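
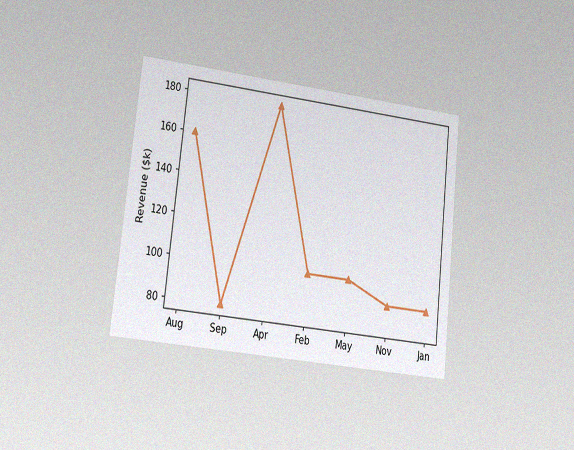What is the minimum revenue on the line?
The chart is tilted about 6° clockwise and viewed at a slight angle, with some photo noise. The lowest point is at Sep, and reading across to the y-axis gives $80k.

$80k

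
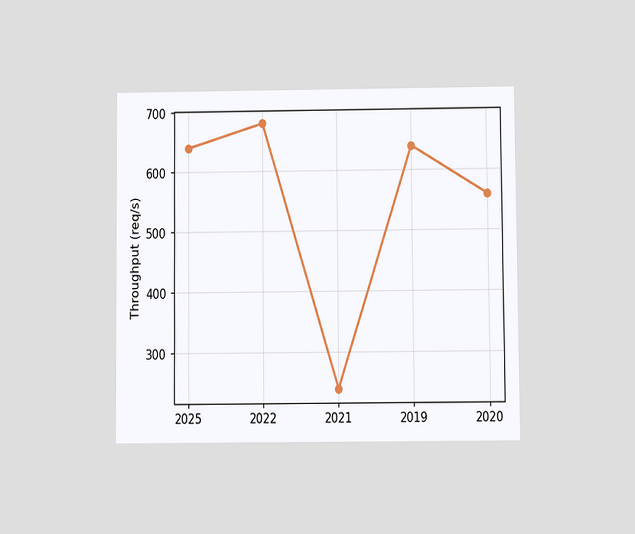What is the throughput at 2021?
240req/s

The chart is viewed at a slight angle. At 2021, the line is at 240req/s.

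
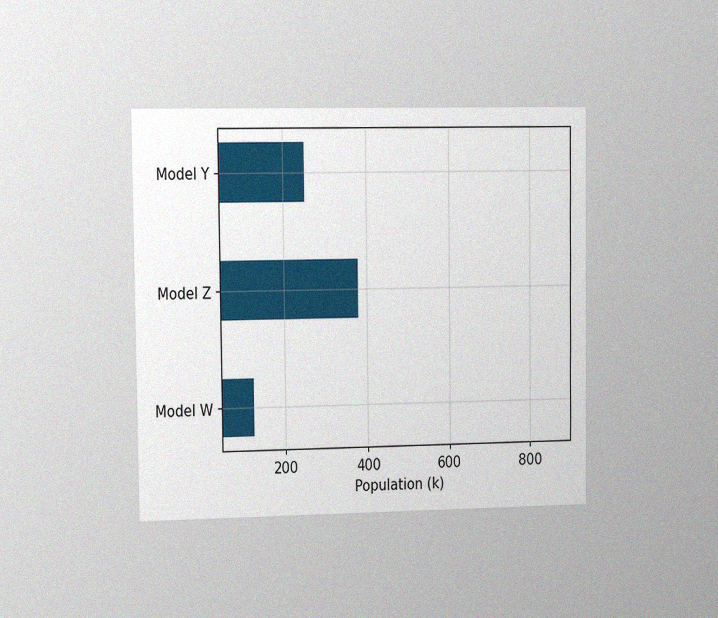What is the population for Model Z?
378k

The chart is viewed slightly from the left, with some photo noise. Reading along the chart's x-axis, the Model Z bar reaches 378k.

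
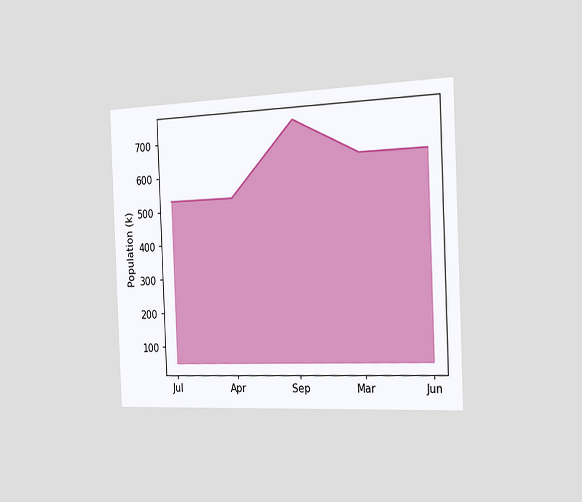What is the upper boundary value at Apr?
The chart is tilted about 2° counter-clockwise and viewed slightly from the right. At Apr the upper boundary is at 530k.

530k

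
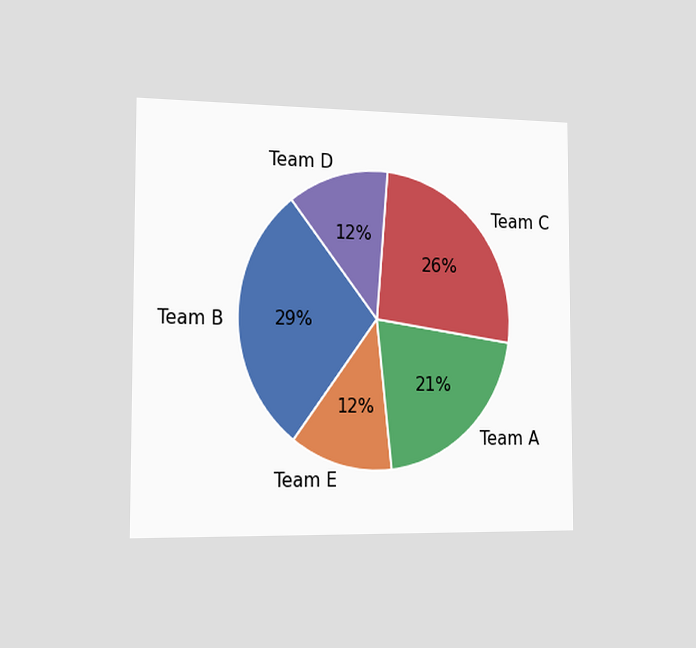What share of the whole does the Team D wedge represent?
The chart is viewed slightly from the left. The Team D slice takes up 12% of the pie.

12%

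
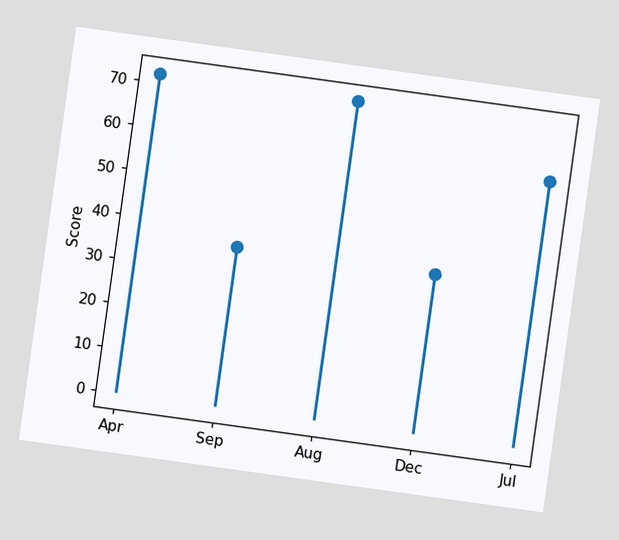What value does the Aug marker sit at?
The chart is tilted about 8° clockwise. The Aug marker sits at 72.

72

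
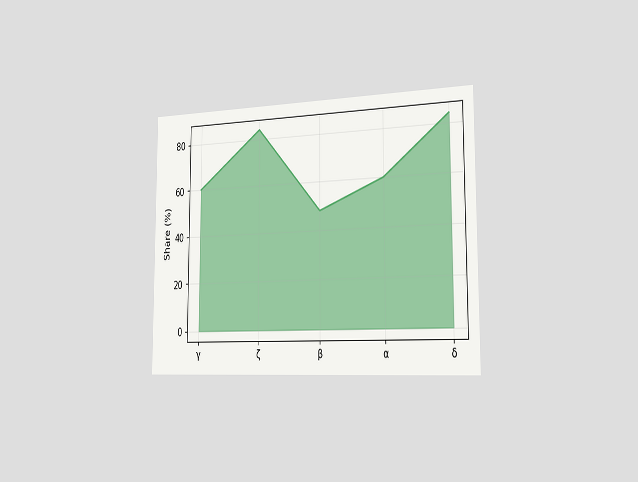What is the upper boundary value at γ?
60%

The chart is viewed slightly from the right. At γ the upper boundary is at 60%.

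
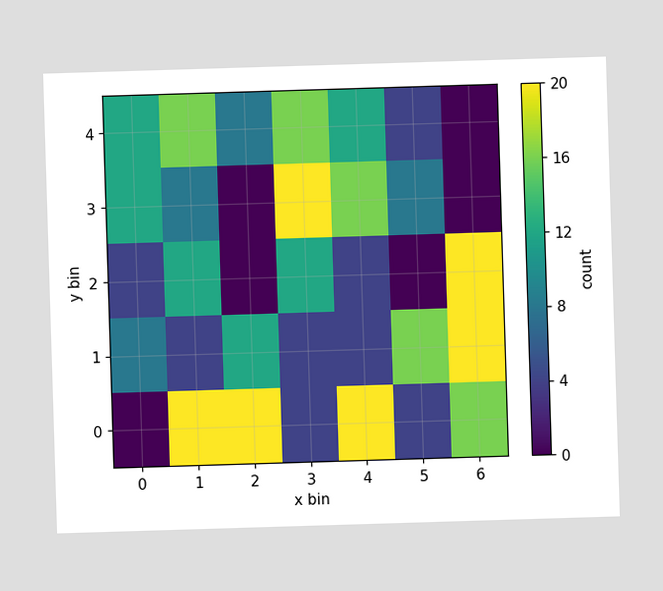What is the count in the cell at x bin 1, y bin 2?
12

Matching the cell (1, 2) against the colorbar gives 12.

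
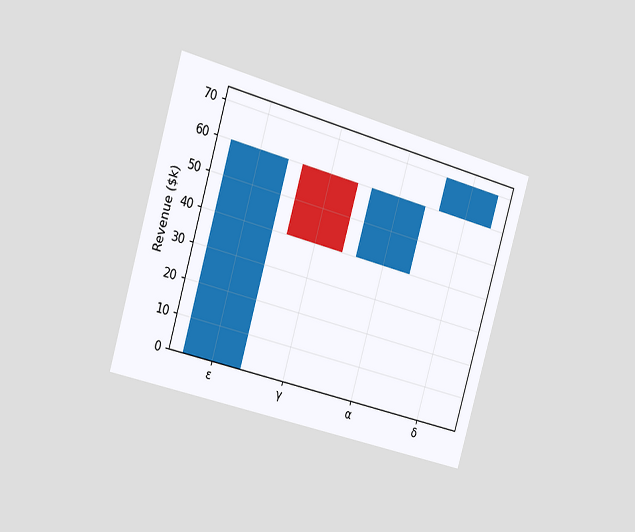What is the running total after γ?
The chart is tilted about 16° clockwise and viewed slightly from the left. After γ the running total reaches $40k.

$40k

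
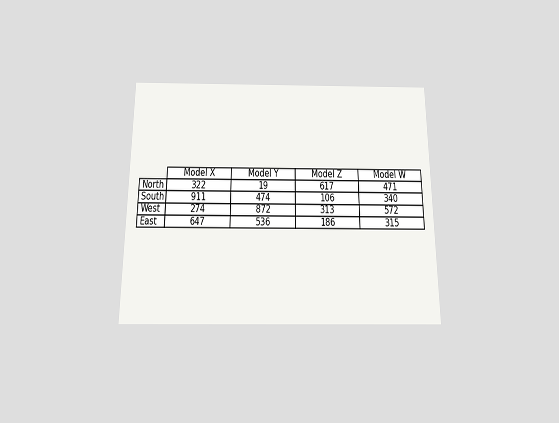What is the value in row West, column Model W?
The chart is viewed slightly from below. The (West, Model W) cell reads 572.

572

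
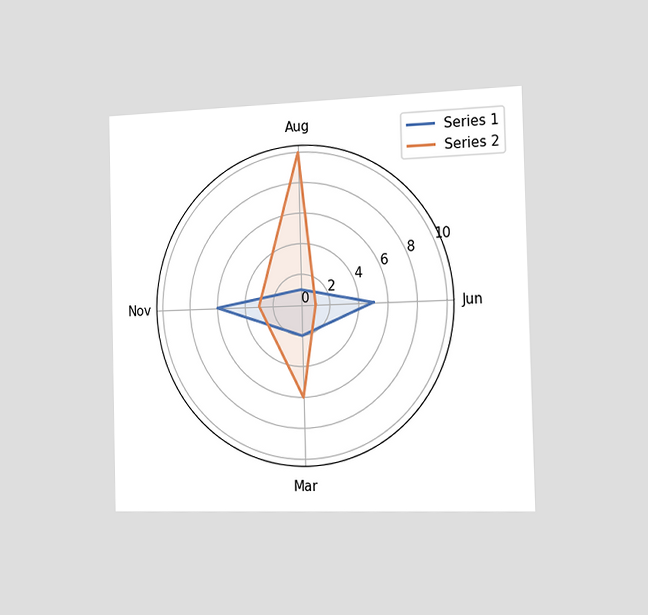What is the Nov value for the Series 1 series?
The chart is viewed slightly from the right. On the Nov axis, Series 1 reaches 6.

6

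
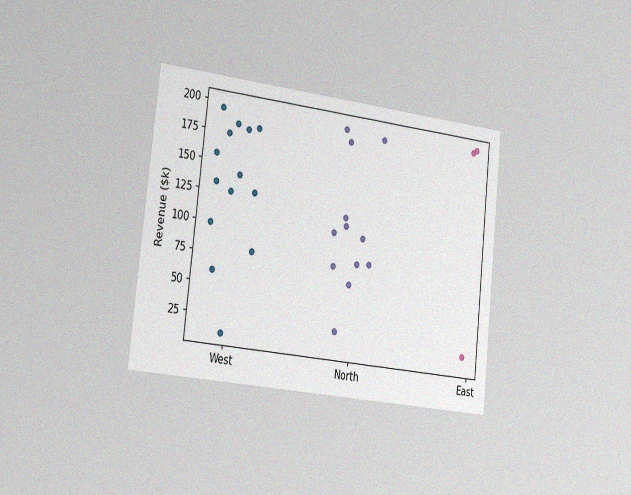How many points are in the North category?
12

The chart is tilted about 6° clockwise and viewed slightly from the left, with some photo noise. Counting the markers in the North column gives 12.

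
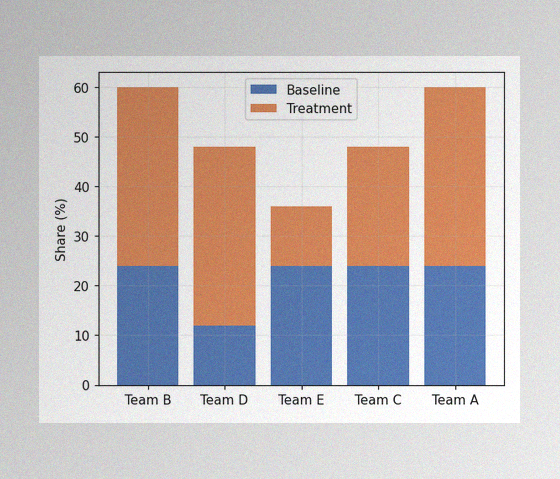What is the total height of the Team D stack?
48%

The image has some photo noise and uneven lighting. The Team D stack's top reaches 48% on the y-axis.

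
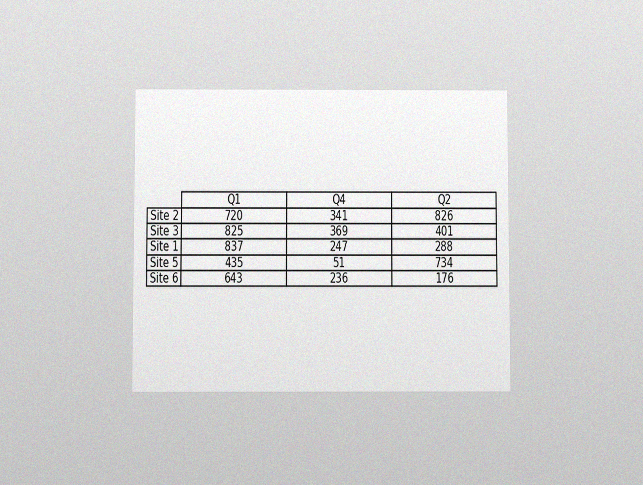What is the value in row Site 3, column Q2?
The chart is viewed slightly from below, with some photo noise. The (Site 3, Q2) cell reads 401.

401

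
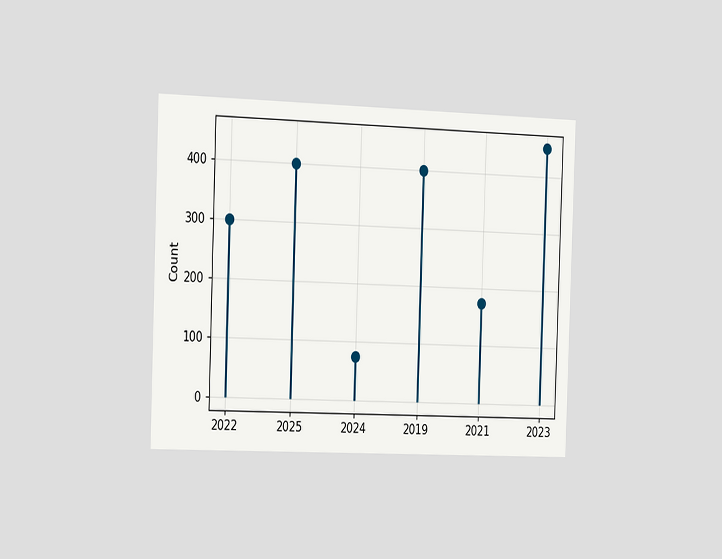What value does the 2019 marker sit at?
400

The chart is tilted about 2° clockwise and viewed slightly from the left. The 2019 marker sits at 400.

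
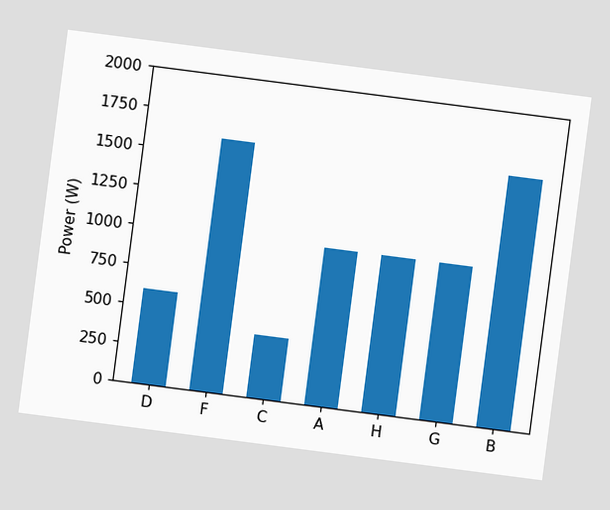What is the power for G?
1000W

The chart is tilted about 7° clockwise. Reading along the chart's y-axis, the G bar reaches 1000W.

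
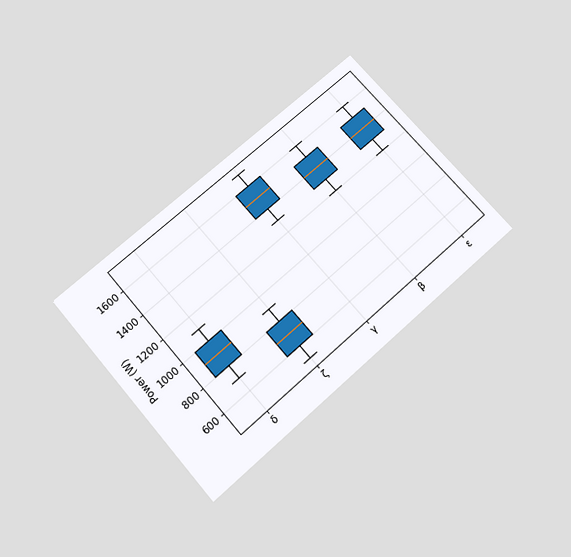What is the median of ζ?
700W

The chart is tilted about 41° counter-clockwise and viewed slightly from below. The median line in the ζ box sits at 700W.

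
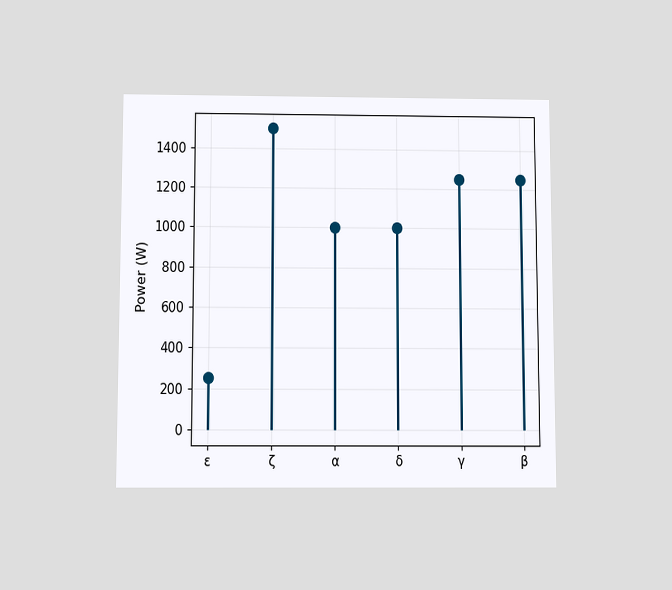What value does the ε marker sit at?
The chart is viewed slightly from below. The ε marker sits at 250W.

250W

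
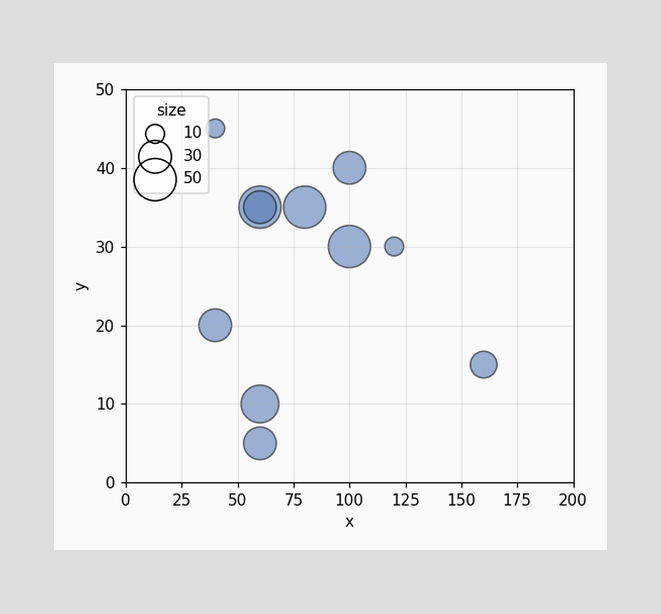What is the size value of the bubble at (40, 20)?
30

Matching the bubble at (40, 20) against the size legend gives 30.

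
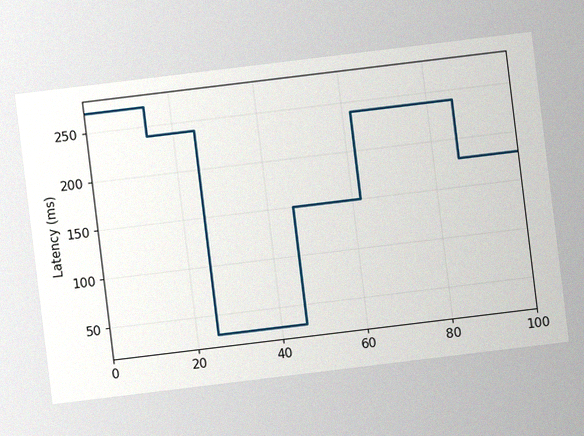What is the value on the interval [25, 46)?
30ms

The chart is tilted about 7° counter-clockwise, with some photo noise. On [25, 46) the step sits at 30ms.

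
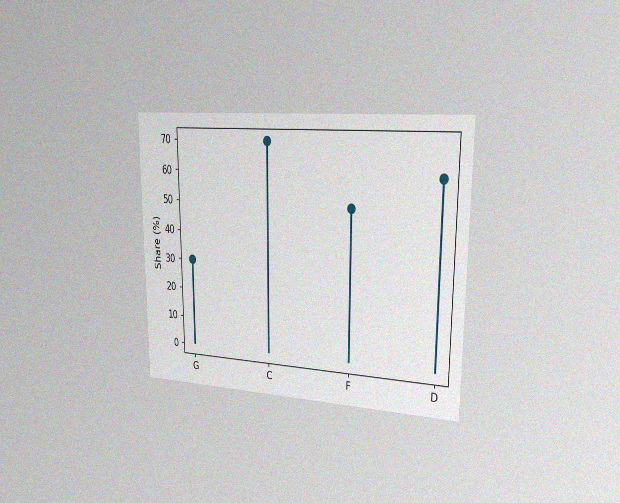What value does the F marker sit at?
The chart is viewed slightly from the right, with some photo noise. The F marker sits at 50%.

50%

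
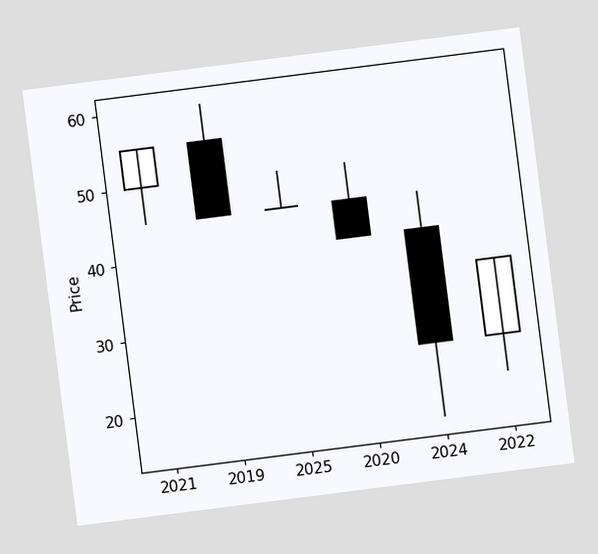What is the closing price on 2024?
25

The chart is tilted about 7° counter-clockwise. The 2024 candle closes at 25.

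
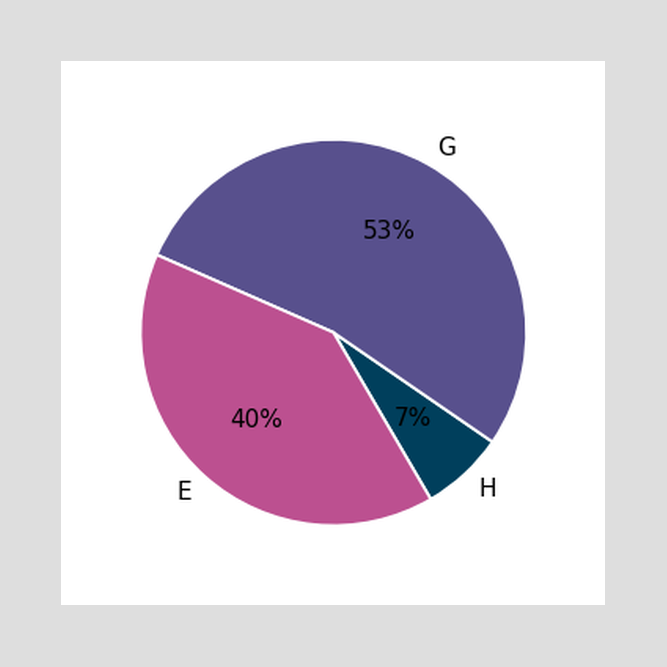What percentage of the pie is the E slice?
The E slice takes up 40% of the pie.

40%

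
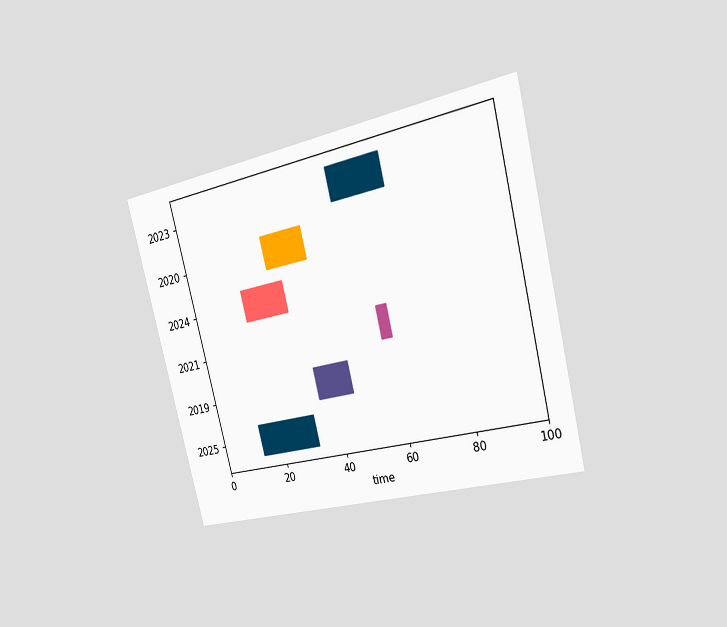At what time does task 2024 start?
17

The chart is tilted about 14° counter-clockwise and viewed slightly from the right. The 2024 bar begins at t=17.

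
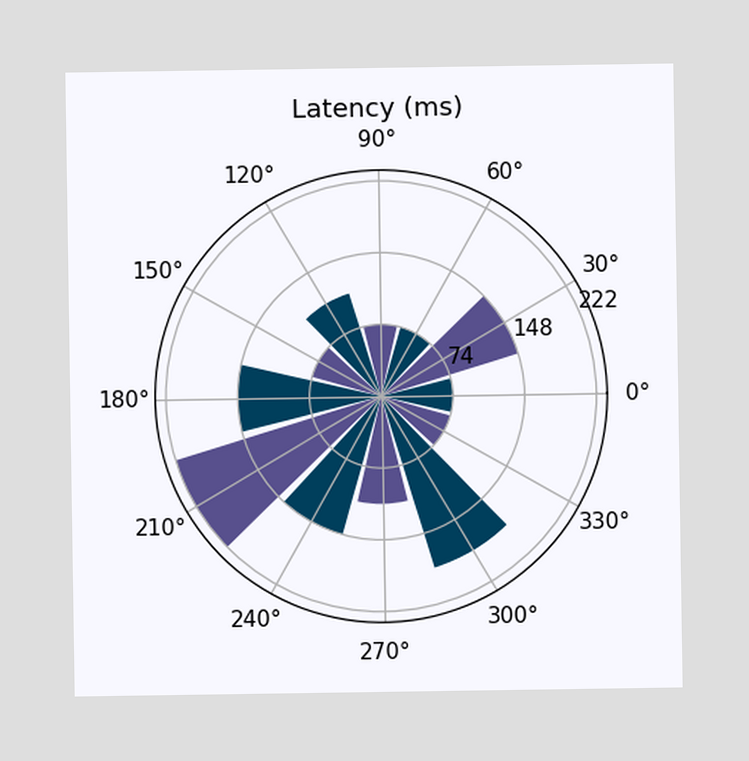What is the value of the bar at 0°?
74ms

The bar at 0° reaches 74ms on the radial axis.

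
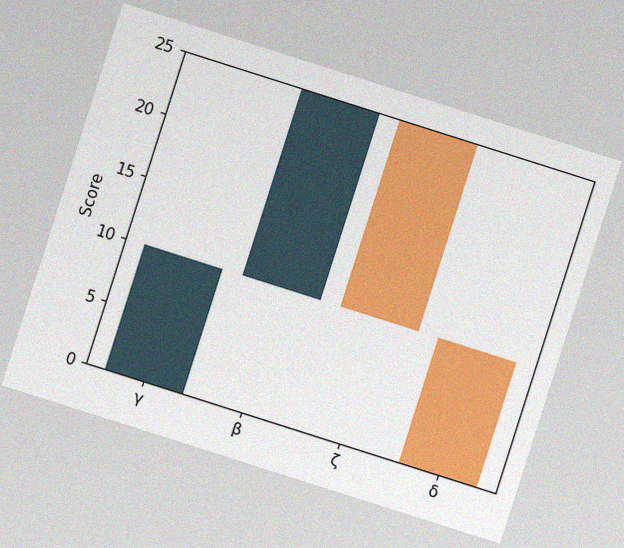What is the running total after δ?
The chart is tilted about 18° clockwise, with some photo noise. After δ the running total reaches 0.

0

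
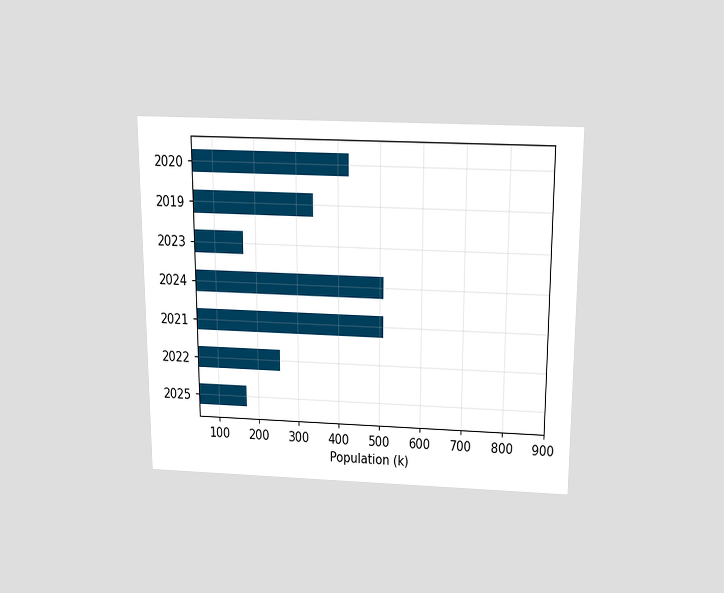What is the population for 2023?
170k

The chart is viewed slightly from above. Reading along the chart's x-axis, the 2023 bar reaches 170k.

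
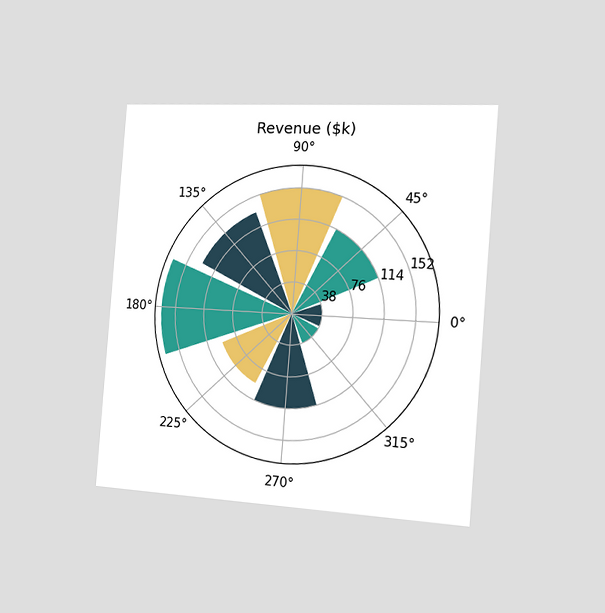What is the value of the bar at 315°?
The chart is tilted about 5° clockwise and viewed slightly from the right. The bar at 315° reaches $38k on the radial axis.

$38k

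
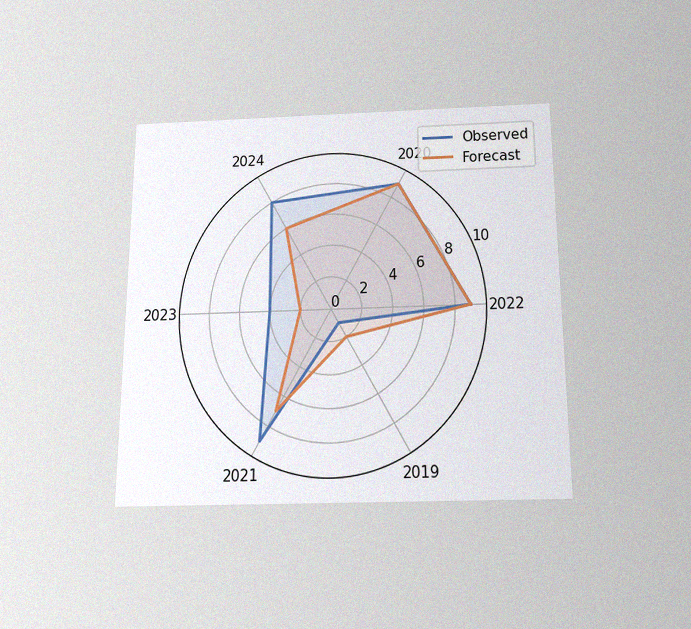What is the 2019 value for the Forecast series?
2

The chart is viewed slightly from below, with some photo noise. On the 2019 axis, Forecast reaches 2.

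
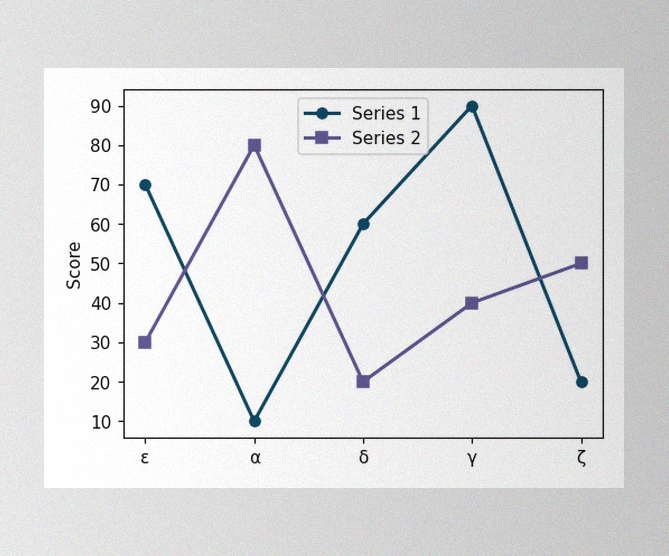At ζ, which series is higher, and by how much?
Series 2, by 30

The image has some photo noise and uneven lighting. At ζ, Series 2 sits above the other line by 30.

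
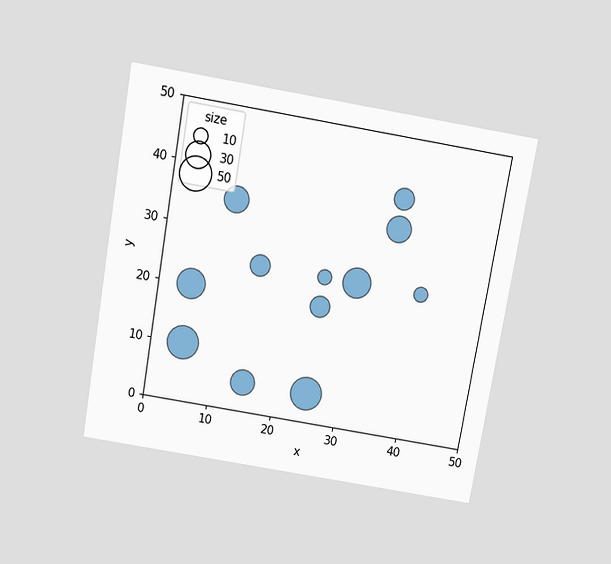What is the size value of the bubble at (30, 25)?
40

The chart is tilted about 10° clockwise and viewed slightly from above. Matching the bubble at (30, 25) against the size legend gives 40.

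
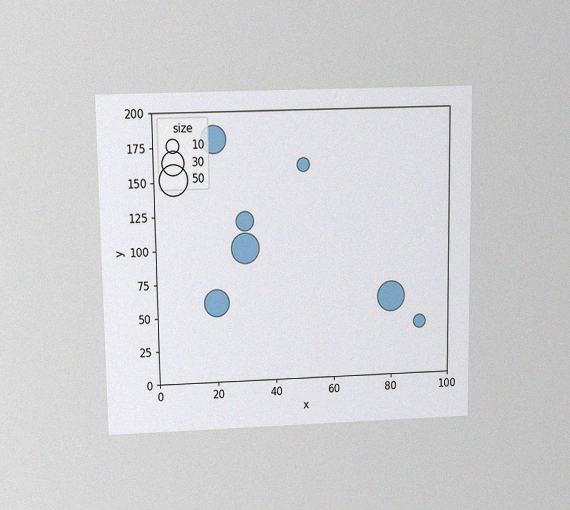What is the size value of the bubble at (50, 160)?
10

The chart is viewed slightly from above, with some photo noise. Matching the bubble at (50, 160) against the size legend gives 10.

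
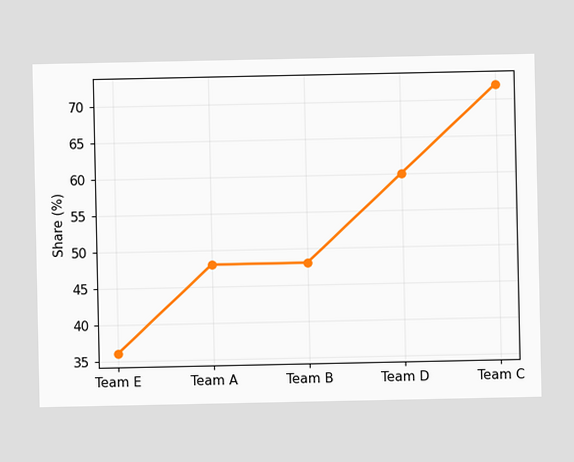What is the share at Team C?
72%

At Team C, the line is at 72%.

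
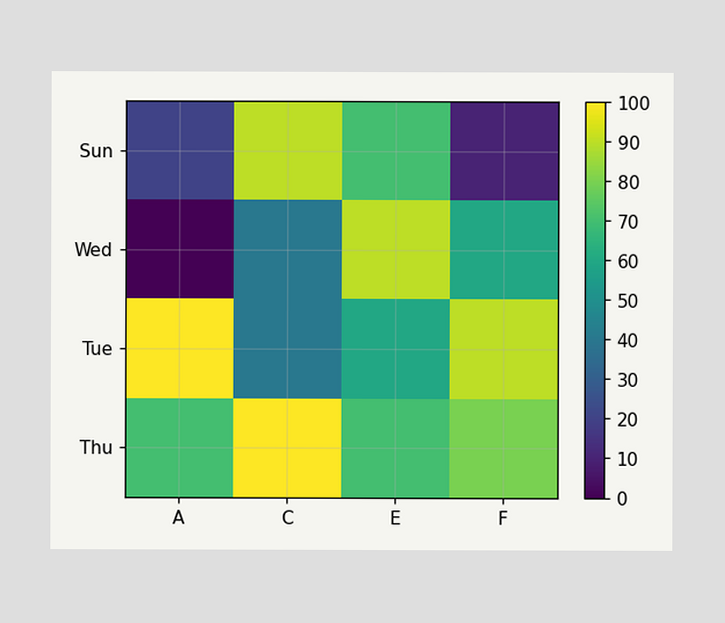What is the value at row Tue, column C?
Matching cell (Tue, C) against the colorbar gives 40.

40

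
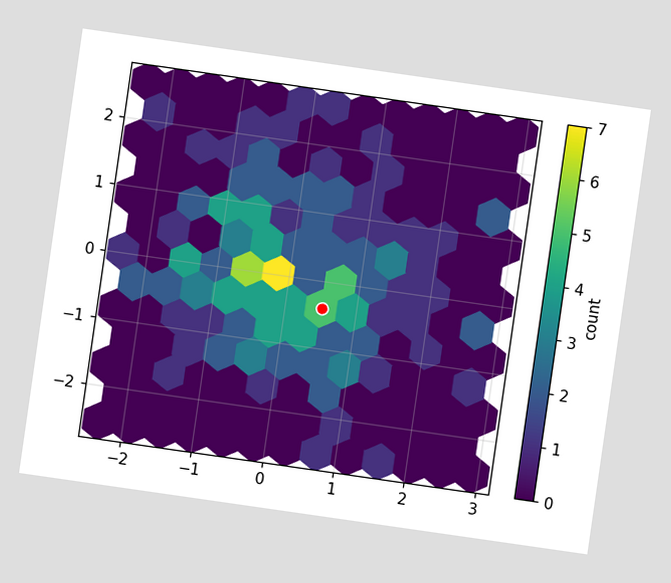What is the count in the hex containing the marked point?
5

The chart is tilted about 8° clockwise. The marked hex reads 5 on the colorbar.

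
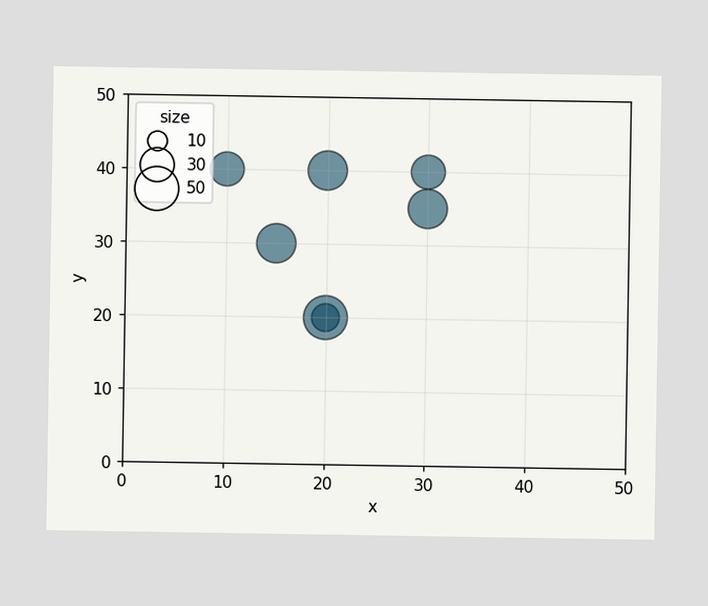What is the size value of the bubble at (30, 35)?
40

Matching the bubble at (30, 35) against the size legend gives 40.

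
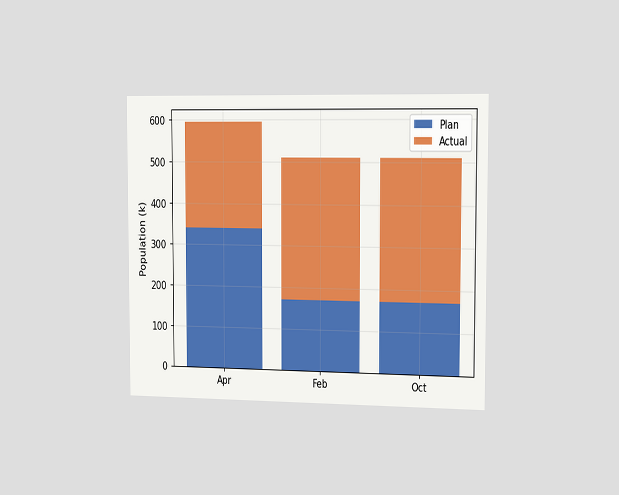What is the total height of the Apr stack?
595k

The chart is viewed slightly from the right. The Apr stack's top reaches 595k on the y-axis.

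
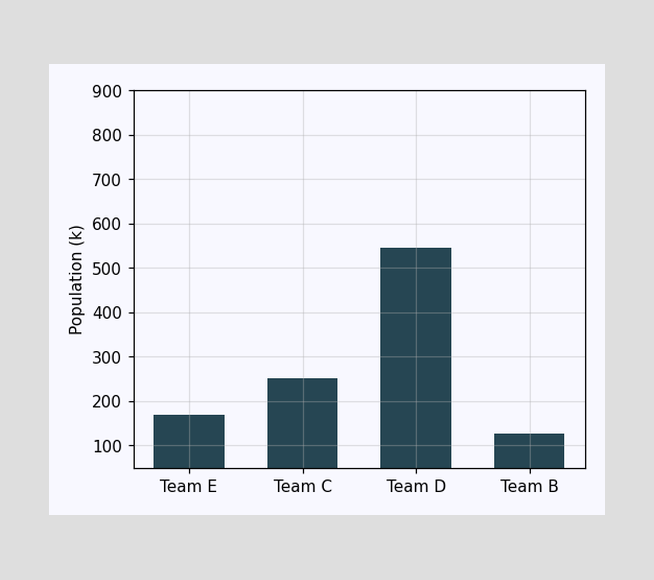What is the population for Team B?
126k

Reading along the chart's y-axis, the Team B bar reaches 126k.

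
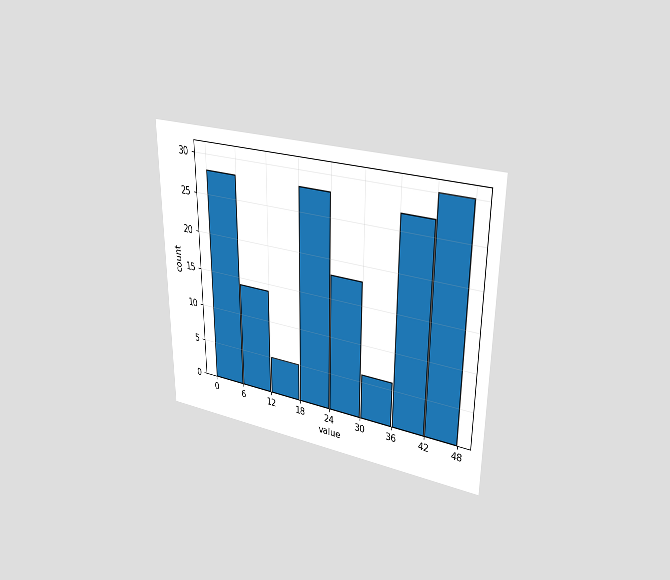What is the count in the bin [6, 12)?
The chart is viewed at a slight angle. The [6, 12) bin has height 14.

14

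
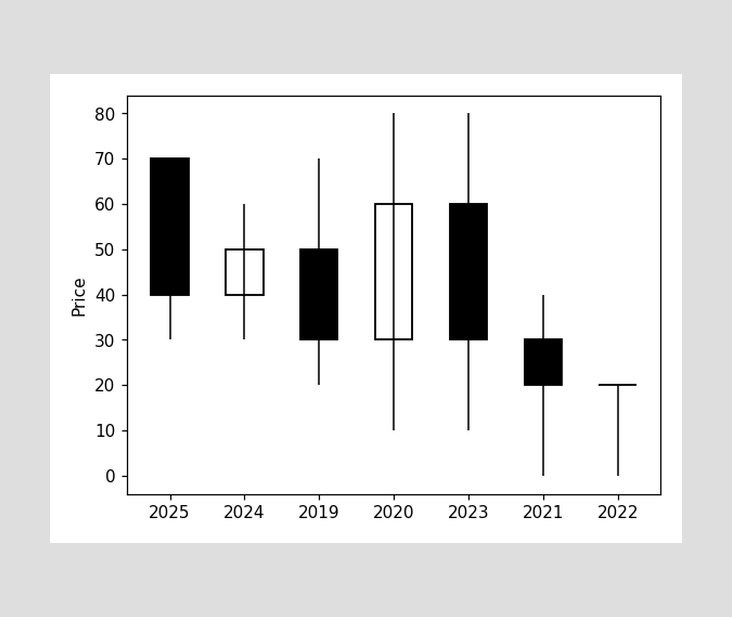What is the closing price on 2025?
The 2025 candle closes at 40.

40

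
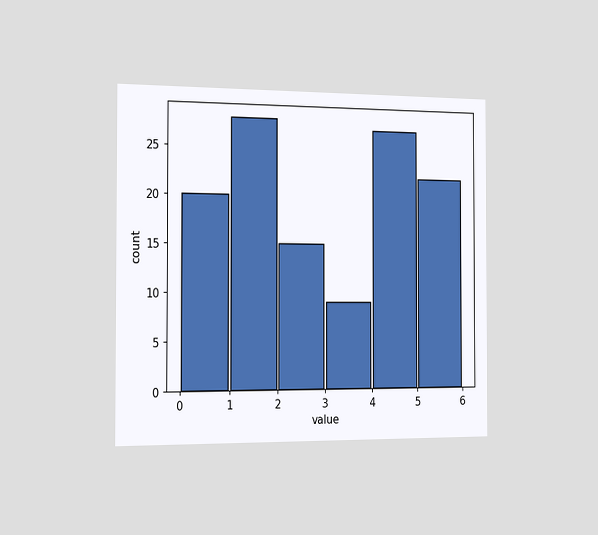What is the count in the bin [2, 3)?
The chart is viewed slightly from the left. The [2, 3) bin has height 15.

15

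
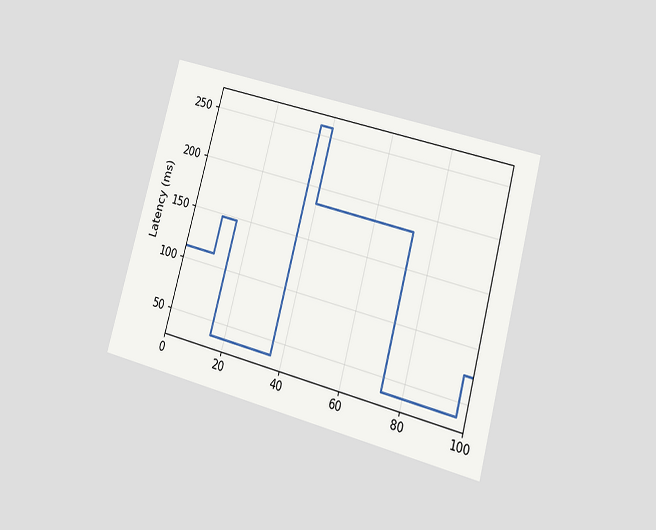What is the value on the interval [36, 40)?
259ms

The chart is tilted about 15° clockwise and viewed at a slight angle. On [36, 40) the step sits at 259ms.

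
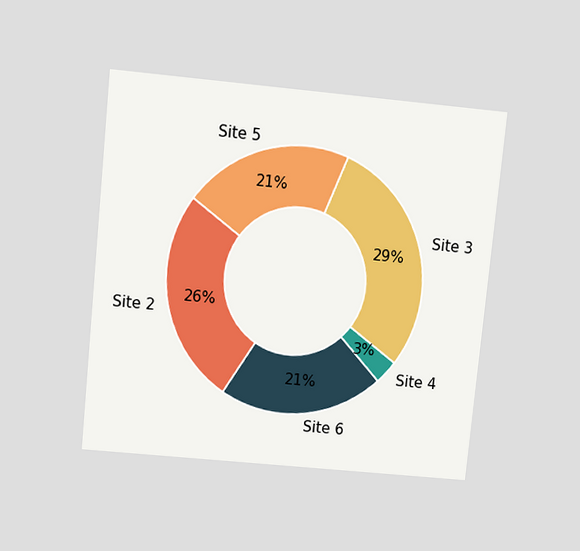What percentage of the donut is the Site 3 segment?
29%

The chart is tilted about 6° clockwise and viewed slightly from above. The Site 3 segment takes up 29% of the ring.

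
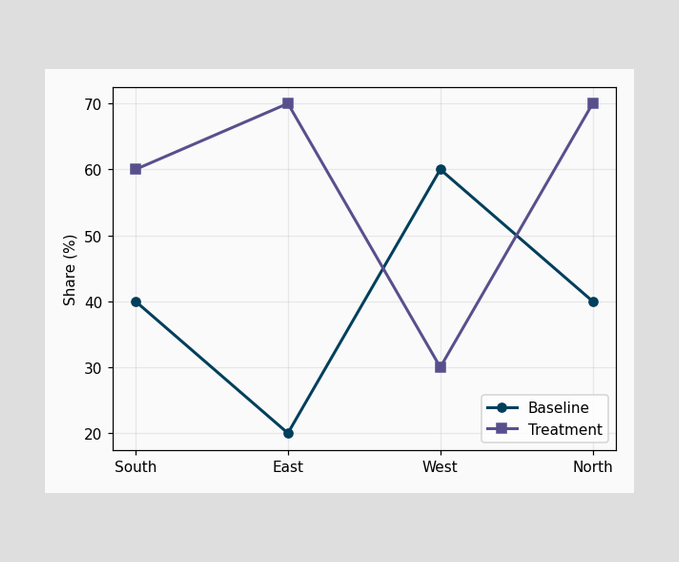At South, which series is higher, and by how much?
Treatment, by 20%

At South, Treatment sits above the other line by 20%.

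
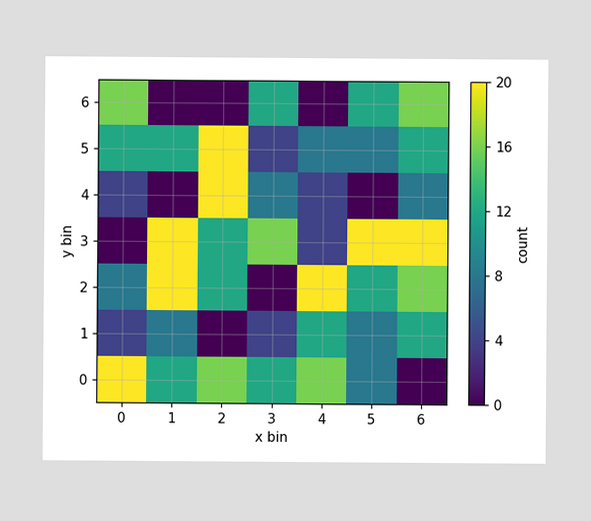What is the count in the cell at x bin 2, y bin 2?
12

Matching the cell (2, 2) against the colorbar gives 12.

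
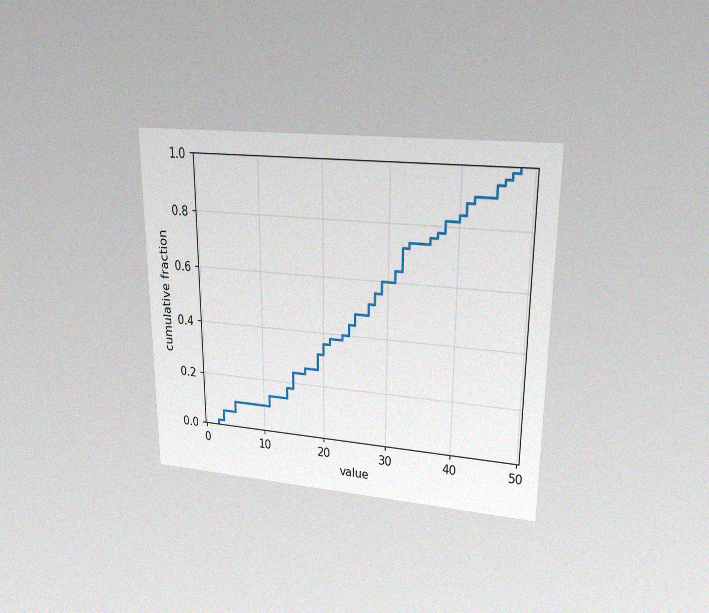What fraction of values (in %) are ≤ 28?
56%

The chart is viewed at a slight angle, with some photo noise. At x=28 the ECDF step is at 56%.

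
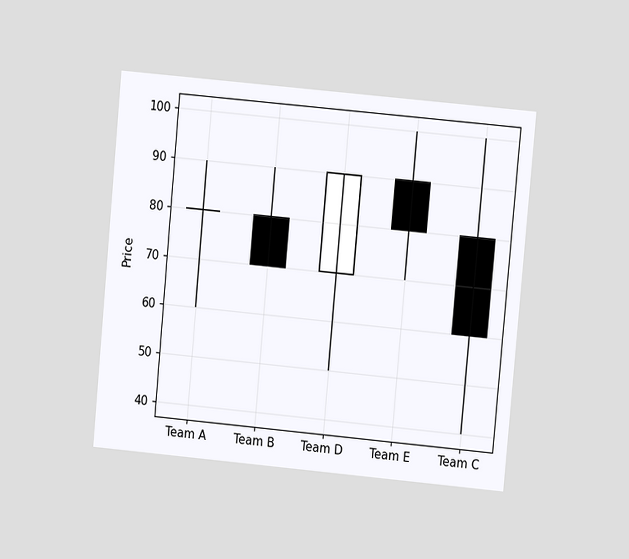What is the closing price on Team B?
70

The chart is tilted about 5° clockwise and viewed at a slight angle. The Team B candle closes at 70.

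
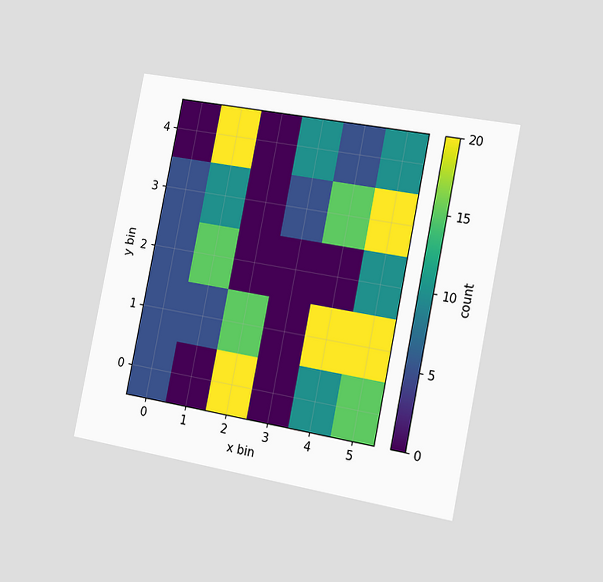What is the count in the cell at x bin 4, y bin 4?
5

The chart is tilted about 11° clockwise and viewed slightly from the right. Matching the cell (4, 4) against the colorbar gives 5.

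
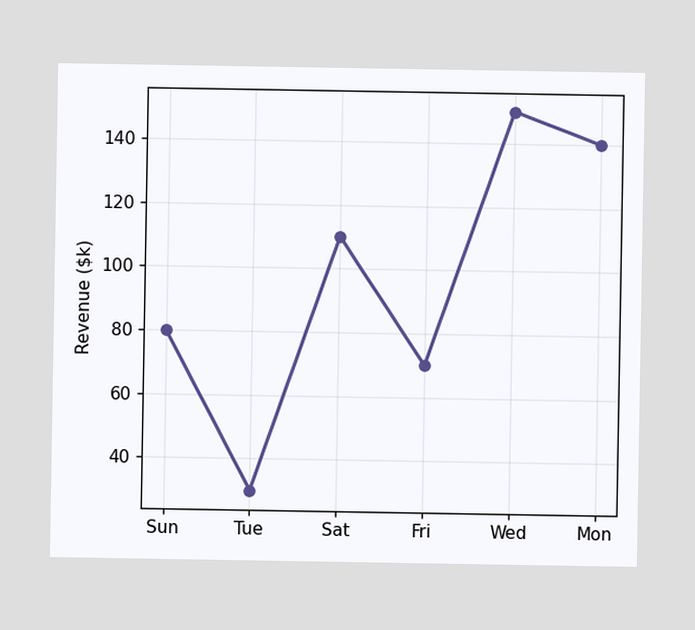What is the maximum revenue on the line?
The highest point is at Wed, and reading across to the y-axis gives $150k.

$150k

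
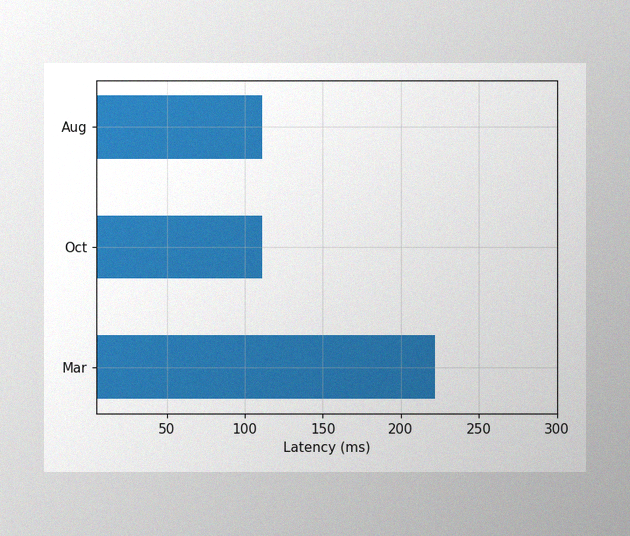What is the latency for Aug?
The image has some photo noise and uneven lighting. Reading along the chart's x-axis, the Aug bar reaches 111ms.

111ms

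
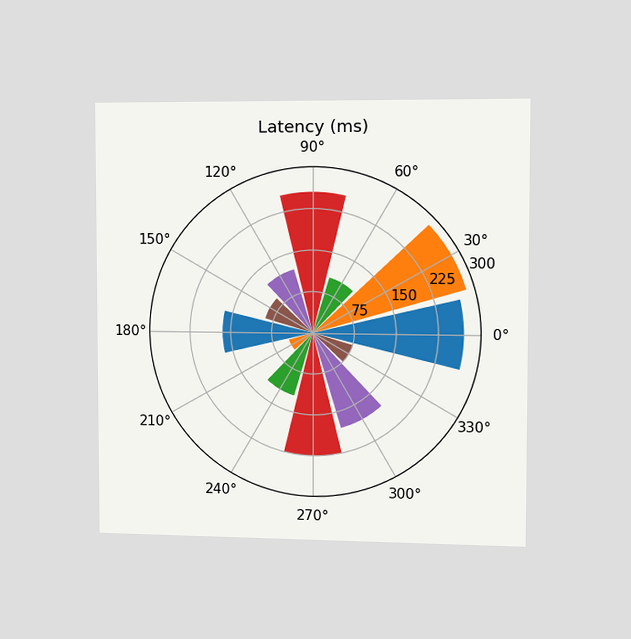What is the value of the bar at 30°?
The chart is viewed slightly from the right. The bar at 30° reaches 285ms on the radial axis.

285ms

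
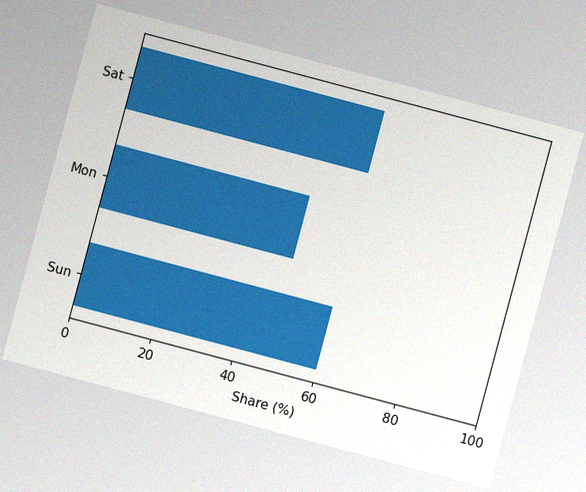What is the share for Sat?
The chart is tilted about 15° clockwise, with some photo noise. Reading along the chart's x-axis, the Sat bar reaches 60%.

60%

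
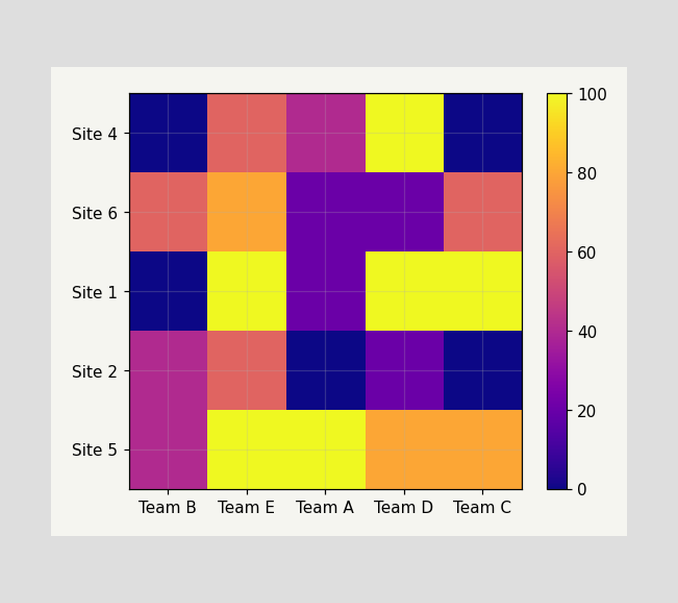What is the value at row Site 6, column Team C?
Matching cell (Site 6, Team C) against the colorbar gives 60.

60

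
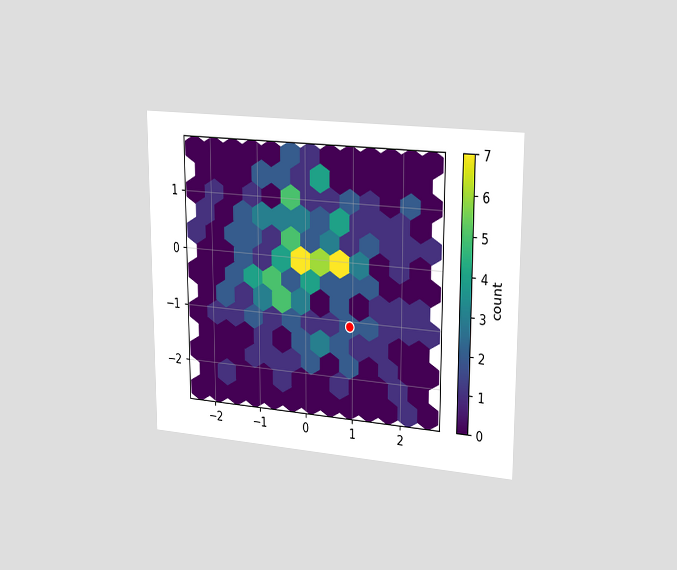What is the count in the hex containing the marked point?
2

The chart is viewed slightly from the right. The marked hex reads 2 on the colorbar.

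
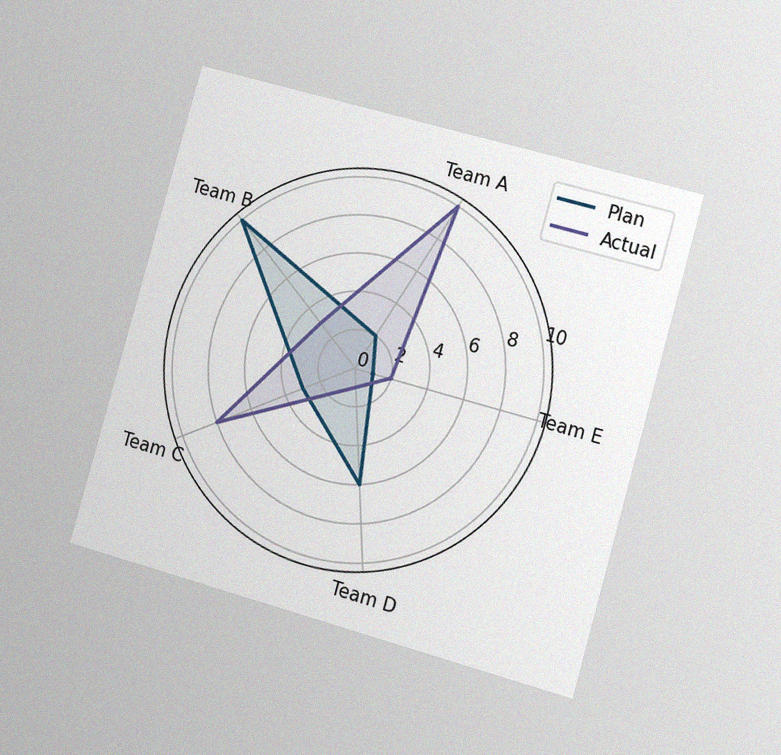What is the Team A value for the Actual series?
10

The chart is tilted about 16° clockwise and viewed at a slight angle, with some photo noise. On the Team A axis, Actual reaches 10.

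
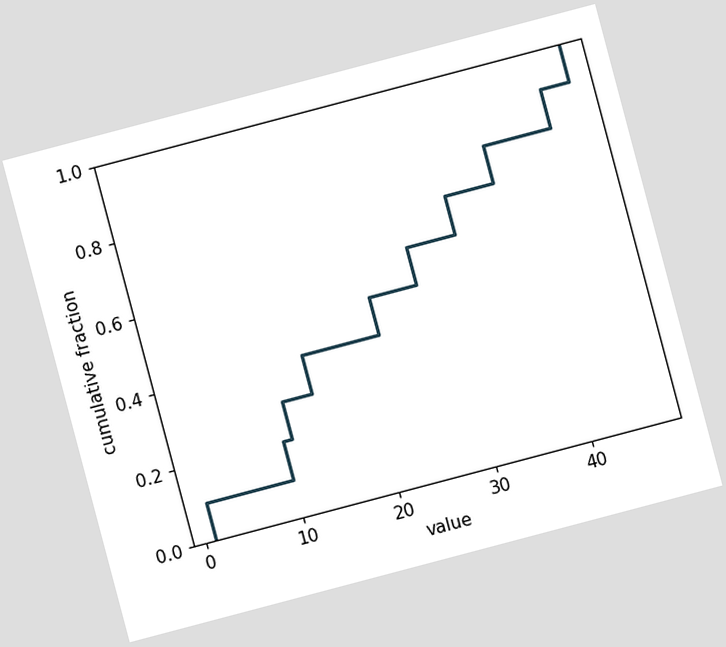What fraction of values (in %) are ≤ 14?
40%

The chart is tilted about 15° counter-clockwise. At x=14 the ECDF step is at 40%.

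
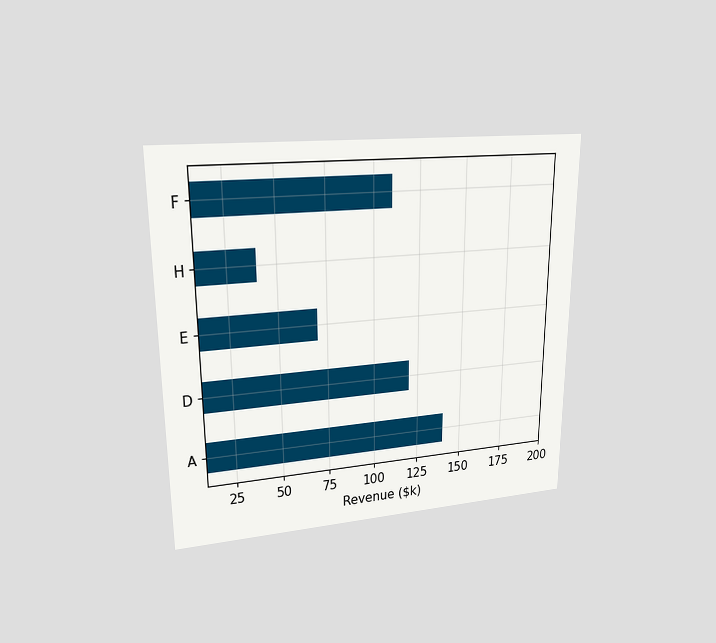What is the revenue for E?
The chart is viewed at a slight angle. Reading along the chart's x-axis, the E bar reaches $70k.

$70k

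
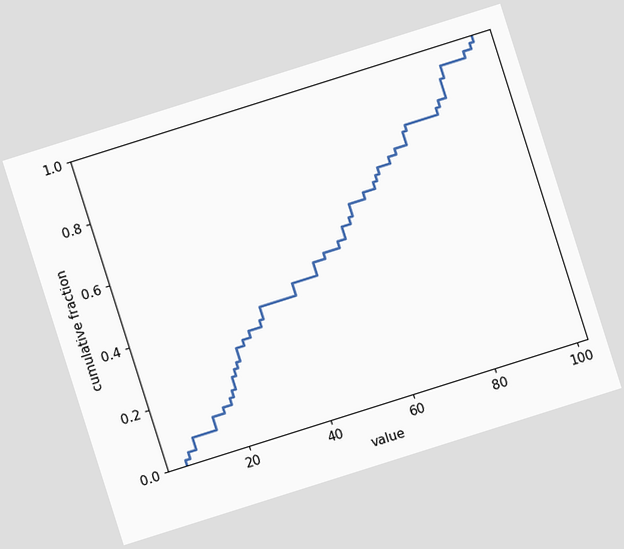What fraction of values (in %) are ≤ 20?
18%

The chart is tilted about 18° counter-clockwise. At x=20 the ECDF step is at 18%.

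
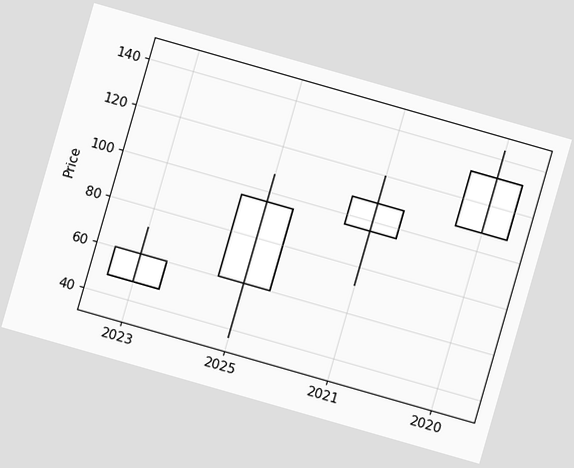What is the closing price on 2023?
60

The chart is tilted about 16° clockwise. The 2023 candle closes at 60.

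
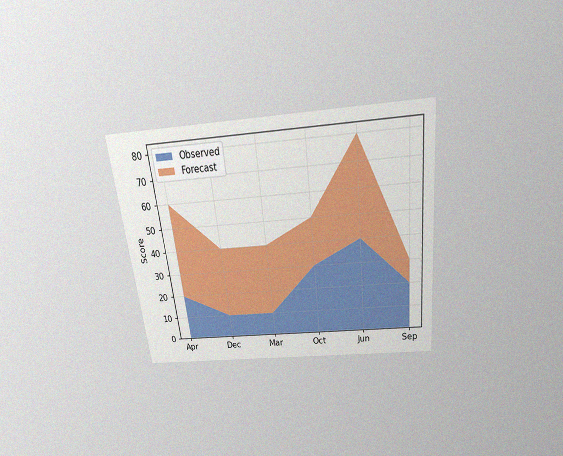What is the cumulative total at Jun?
80

The chart is tilted about 6° counter-clockwise and viewed slightly from above, with some photo noise. The stacked total at Jun reaches 80.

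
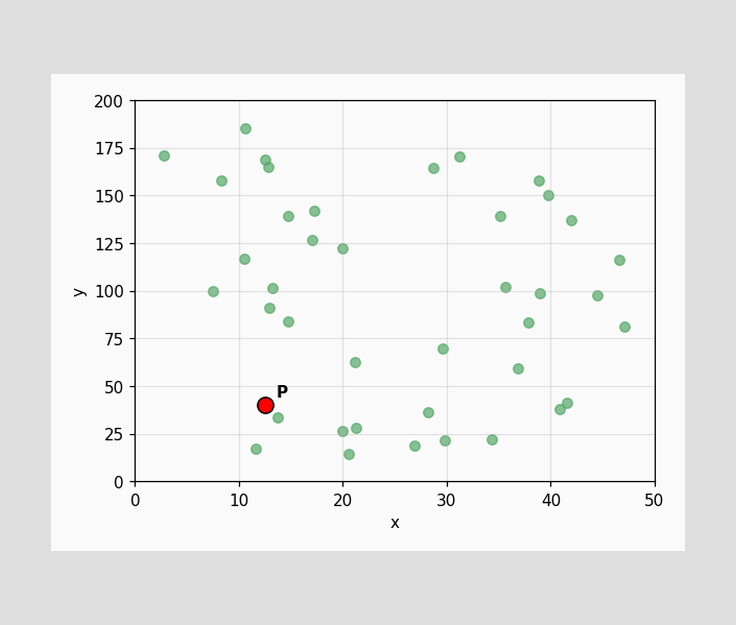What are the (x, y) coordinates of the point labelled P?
Following the gridlines from P to each axis, P sits at (12.5, 40).

(12.5, 40)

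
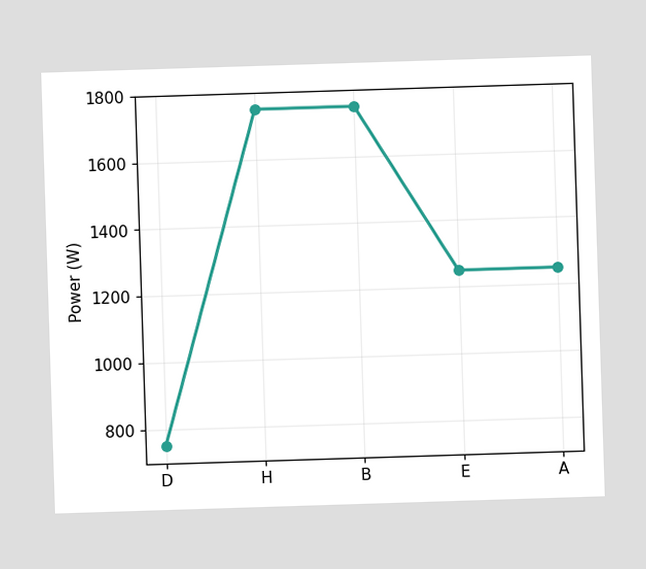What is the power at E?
At E, the line is at 1250W.

1250W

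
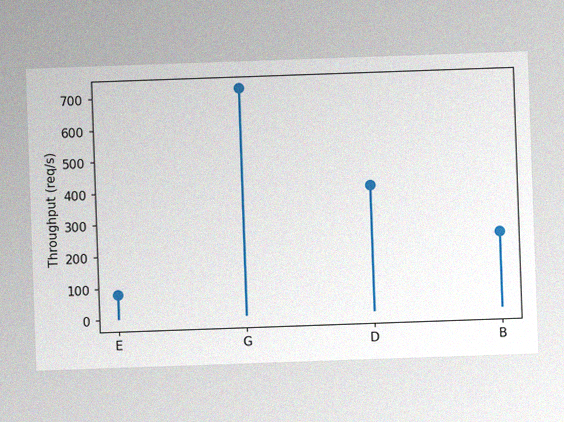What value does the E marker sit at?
The chart is tilted about 2° counter-clockwise, with some photo noise. The E marker sits at 80req/s.

80req/s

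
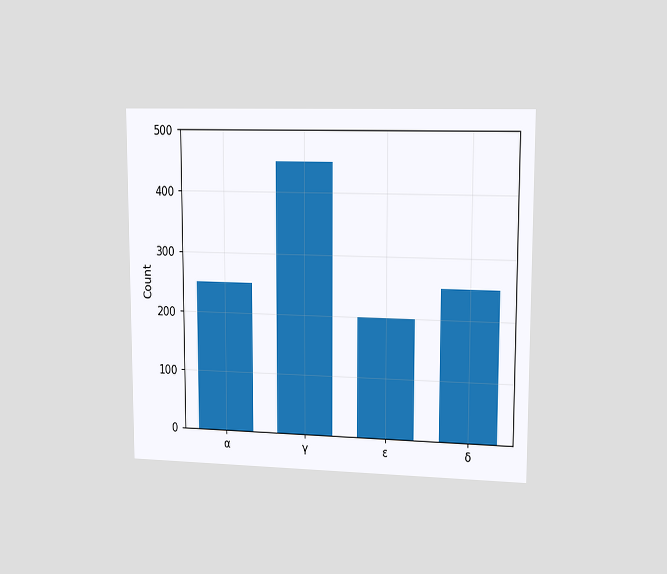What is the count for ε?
The chart is viewed slightly from the right. Reading along the chart's y-axis, the ε bar reaches 200.

200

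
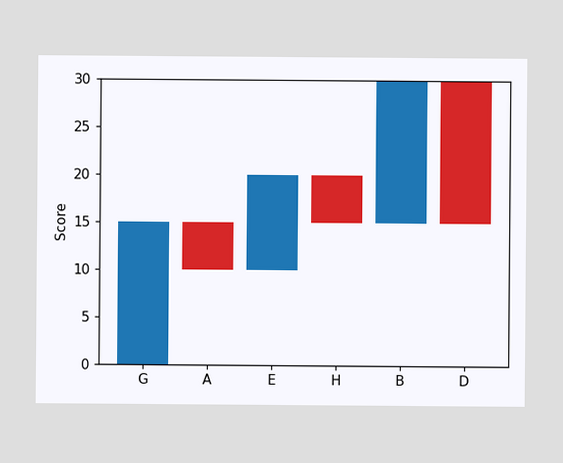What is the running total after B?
After B the running total reaches 30.

30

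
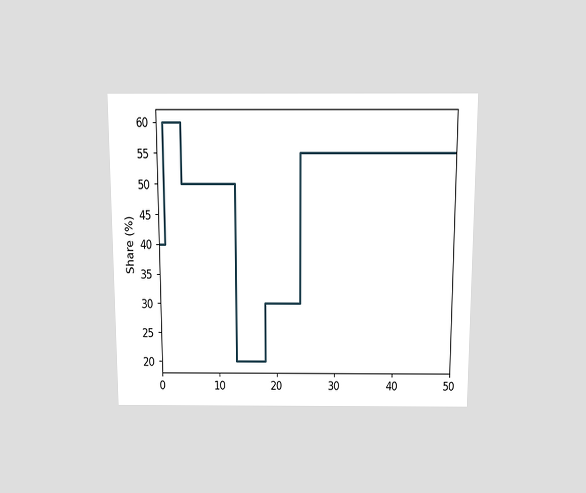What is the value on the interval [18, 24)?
The chart is viewed slightly from above. On [18, 24) the step sits at 30%.

30%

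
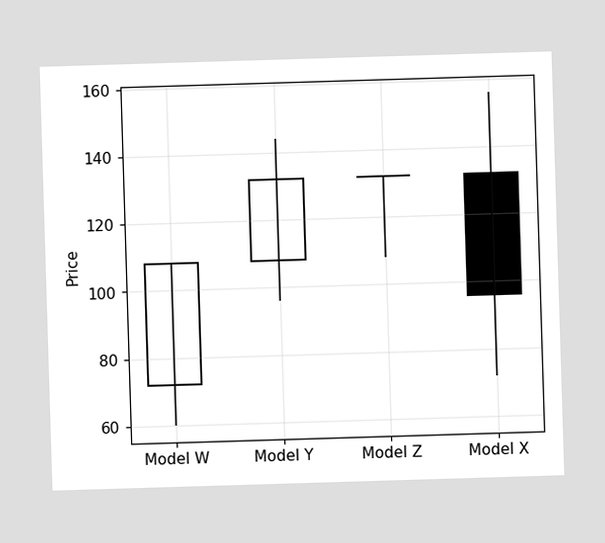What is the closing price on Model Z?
The Model Z candle closes at 132.

132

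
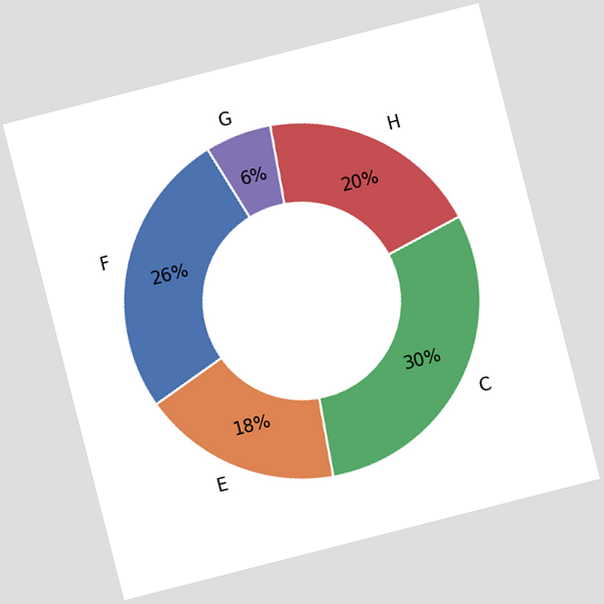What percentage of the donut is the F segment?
The chart is tilted about 14° counter-clockwise. The F segment takes up 26% of the ring.

26%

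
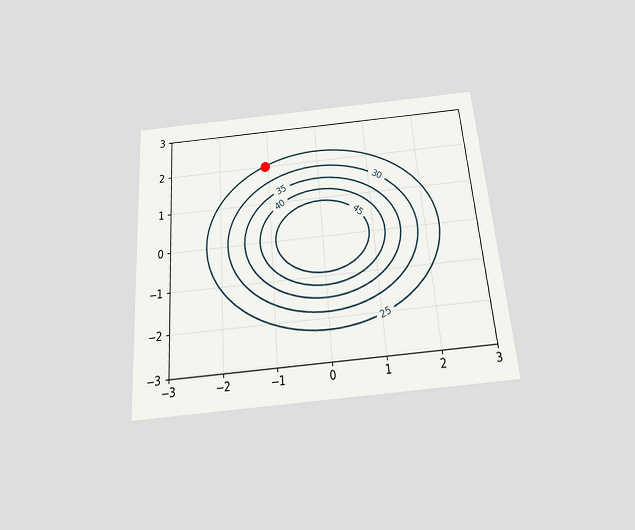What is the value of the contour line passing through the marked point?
25

The chart is tilted about 4° counter-clockwise and viewed slightly from below. The marked point sits on the contour labelled 25.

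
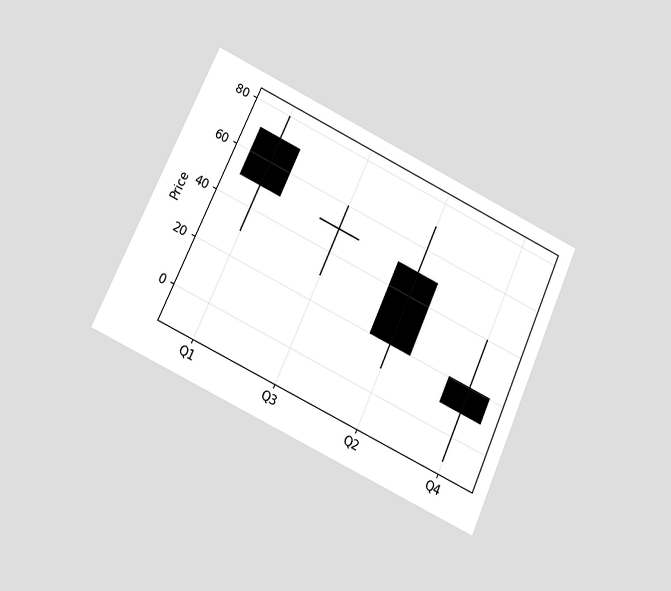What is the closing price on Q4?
The chart is tilted about 24° clockwise and viewed slightly from below. The Q4 candle closes at 10.

10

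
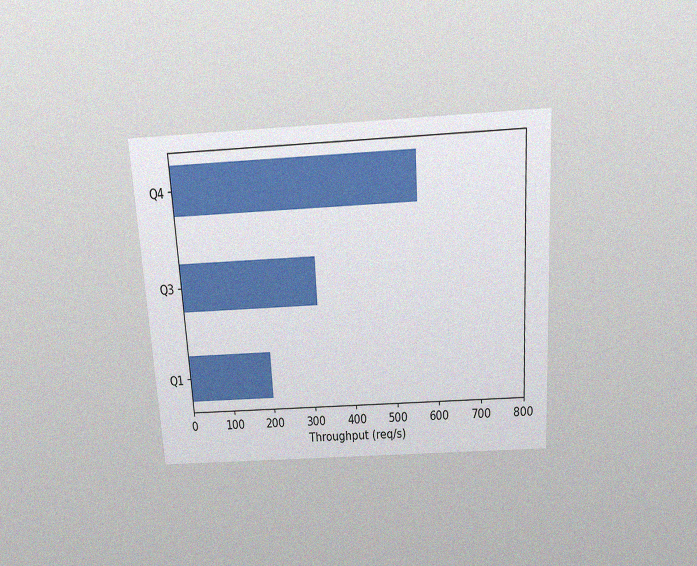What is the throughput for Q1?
The chart is tilted about 3° counter-clockwise and viewed slightly from above, with some photo noise. Reading along the chart's x-axis, the Q1 bar reaches 200req/s.

200req/s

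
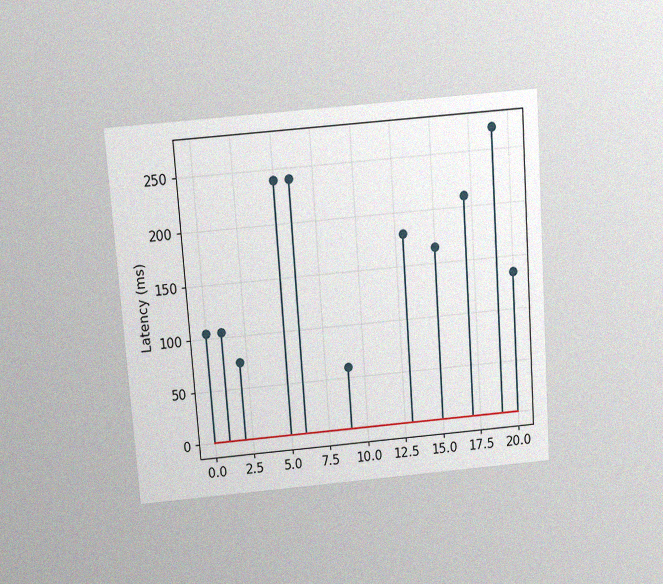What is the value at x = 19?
270ms

The chart is tilted about 4° counter-clockwise and viewed slightly from above, with some photo noise. The stem at x=19 reaches 270ms.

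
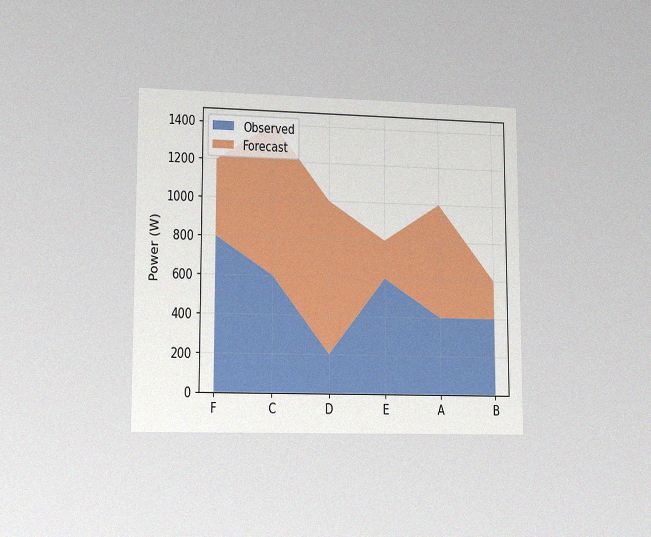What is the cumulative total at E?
The chart is viewed at a slight angle, with some photo noise. The stacked total at E reaches 800W.

800W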